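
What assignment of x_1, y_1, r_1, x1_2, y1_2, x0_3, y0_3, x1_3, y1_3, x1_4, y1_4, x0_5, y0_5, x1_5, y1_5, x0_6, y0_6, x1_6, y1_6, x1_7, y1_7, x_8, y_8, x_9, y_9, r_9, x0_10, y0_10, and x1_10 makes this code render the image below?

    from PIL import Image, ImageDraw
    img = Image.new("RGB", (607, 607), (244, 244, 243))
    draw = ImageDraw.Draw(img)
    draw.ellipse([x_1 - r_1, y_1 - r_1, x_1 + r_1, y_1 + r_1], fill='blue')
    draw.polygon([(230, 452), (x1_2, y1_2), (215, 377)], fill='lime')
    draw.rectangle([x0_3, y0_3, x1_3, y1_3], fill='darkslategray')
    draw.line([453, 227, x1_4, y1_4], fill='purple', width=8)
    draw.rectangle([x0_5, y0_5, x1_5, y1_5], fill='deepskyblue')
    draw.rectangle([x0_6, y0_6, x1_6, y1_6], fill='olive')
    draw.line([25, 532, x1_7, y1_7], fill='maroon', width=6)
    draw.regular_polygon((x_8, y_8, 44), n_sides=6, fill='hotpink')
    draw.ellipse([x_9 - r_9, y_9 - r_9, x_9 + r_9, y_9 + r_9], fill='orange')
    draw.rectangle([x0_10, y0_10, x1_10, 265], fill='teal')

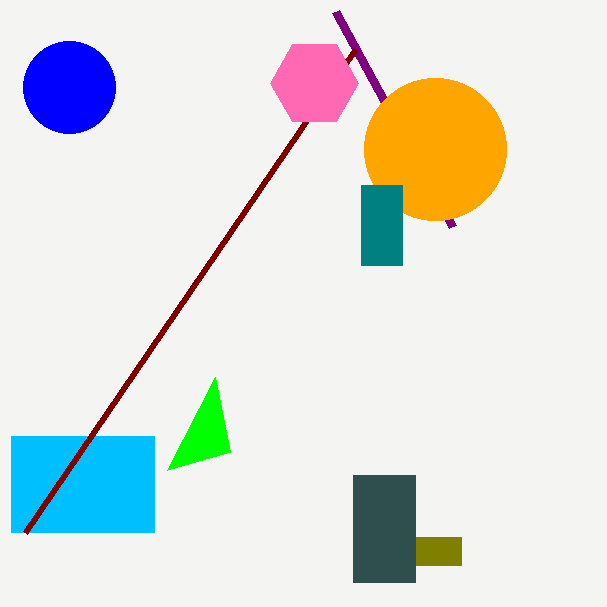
x_1 = 69
y_1 = 87
r_1 = 46
x1_2 = 167
y1_2 = 470
x0_3 = 353
y0_3 = 475
x1_3 = 415
y1_3 = 582
x1_4 = 336
y1_4 = 12
x0_5 = 11
y0_5 = 436
x1_5 = 154
y1_5 = 532
x0_6 = 416
y0_6 = 537
x1_6 = 461
y1_6 = 565
x1_7 = 355
y1_7 = 49
x_8 = 314
y_8 = 83
x_9 = 435
y_9 = 149
r_9 = 71
x0_10 = 361
y0_10 = 185
x1_10 = 402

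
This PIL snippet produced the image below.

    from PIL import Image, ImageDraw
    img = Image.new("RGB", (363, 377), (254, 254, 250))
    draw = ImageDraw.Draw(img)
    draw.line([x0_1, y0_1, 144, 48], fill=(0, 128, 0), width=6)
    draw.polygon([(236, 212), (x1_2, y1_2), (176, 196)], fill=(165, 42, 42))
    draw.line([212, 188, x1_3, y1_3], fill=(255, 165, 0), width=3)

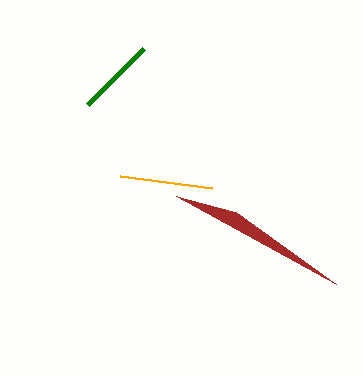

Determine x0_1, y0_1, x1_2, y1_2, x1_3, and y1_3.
x0_1 = 88
y0_1 = 104
x1_2 = 336
y1_2 = 284
x1_3 = 120
y1_3 = 176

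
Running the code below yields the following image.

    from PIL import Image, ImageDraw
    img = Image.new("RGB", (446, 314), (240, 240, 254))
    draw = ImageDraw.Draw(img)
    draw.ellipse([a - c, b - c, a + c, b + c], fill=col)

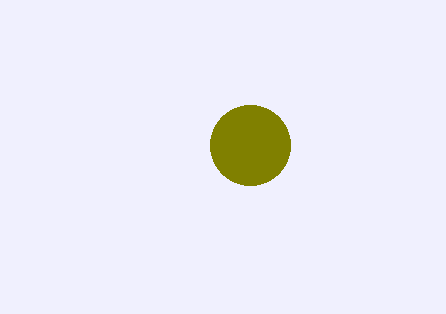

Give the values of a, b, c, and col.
a = 250
b = 145
c = 40
col = 'olive'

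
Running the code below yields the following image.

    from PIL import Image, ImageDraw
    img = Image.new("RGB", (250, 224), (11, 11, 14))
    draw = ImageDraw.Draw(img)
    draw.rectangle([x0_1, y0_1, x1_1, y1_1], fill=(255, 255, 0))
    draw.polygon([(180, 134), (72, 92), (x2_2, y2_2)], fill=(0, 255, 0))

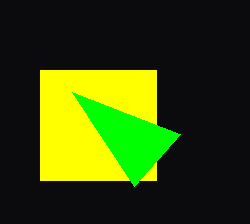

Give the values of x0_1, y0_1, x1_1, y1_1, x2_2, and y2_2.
x0_1 = 40
y0_1 = 70
x1_1 = 156
y1_1 = 180
x2_2 = 134
y2_2 = 186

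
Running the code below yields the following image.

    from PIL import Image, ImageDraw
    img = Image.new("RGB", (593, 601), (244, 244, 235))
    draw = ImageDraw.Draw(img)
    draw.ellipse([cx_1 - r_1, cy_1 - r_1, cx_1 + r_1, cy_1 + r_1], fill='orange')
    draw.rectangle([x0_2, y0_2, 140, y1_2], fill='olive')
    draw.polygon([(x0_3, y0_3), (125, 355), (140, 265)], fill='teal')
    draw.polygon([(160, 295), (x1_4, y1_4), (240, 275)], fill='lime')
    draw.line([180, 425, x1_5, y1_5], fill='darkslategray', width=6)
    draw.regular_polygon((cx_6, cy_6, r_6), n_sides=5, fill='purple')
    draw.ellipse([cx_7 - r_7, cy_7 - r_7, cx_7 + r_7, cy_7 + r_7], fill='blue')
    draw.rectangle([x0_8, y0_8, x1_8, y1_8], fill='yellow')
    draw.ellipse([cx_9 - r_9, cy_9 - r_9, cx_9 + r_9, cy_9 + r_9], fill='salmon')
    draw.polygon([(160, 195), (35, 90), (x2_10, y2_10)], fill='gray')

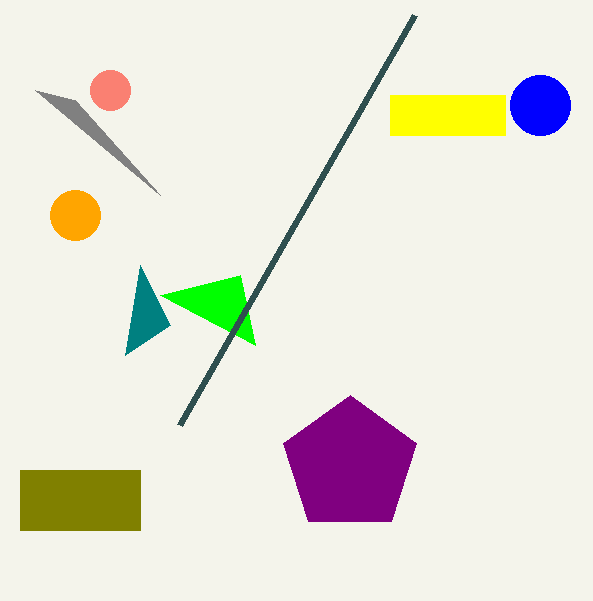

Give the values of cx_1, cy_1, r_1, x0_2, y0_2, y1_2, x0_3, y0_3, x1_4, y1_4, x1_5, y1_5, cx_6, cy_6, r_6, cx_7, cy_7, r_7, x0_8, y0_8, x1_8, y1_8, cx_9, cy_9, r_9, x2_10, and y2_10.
cx_1 = 75; cy_1 = 215; r_1 = 25; x0_2 = 20; y0_2 = 470; y1_2 = 530; x0_3 = 170; y0_3 = 325; x1_4 = 255; y1_4 = 345; x1_5 = 415; y1_5 = 15; cx_6 = 350; cy_6 = 465; r_6 = 70; cx_7 = 540; cy_7 = 105; r_7 = 30; x0_8 = 390; y0_8 = 95; x1_8 = 505; y1_8 = 135; cx_9 = 110; cy_9 = 90; r_9 = 20; x2_10 = 75; y2_10 = 100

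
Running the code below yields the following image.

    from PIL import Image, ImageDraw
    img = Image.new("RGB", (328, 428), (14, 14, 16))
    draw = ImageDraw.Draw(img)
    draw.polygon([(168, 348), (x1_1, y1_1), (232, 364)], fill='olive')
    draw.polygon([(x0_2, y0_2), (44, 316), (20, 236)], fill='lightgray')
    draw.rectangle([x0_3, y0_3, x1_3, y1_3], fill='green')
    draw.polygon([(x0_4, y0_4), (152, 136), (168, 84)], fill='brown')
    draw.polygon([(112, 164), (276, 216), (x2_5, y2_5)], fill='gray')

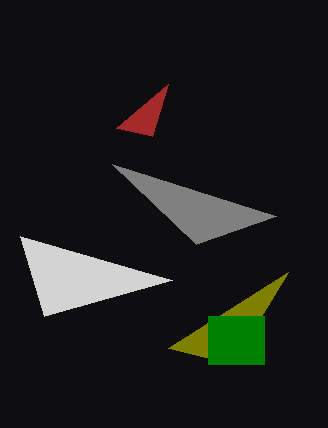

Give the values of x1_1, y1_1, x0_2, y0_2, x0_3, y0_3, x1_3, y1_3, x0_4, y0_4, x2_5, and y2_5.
x1_1 = 288, y1_1 = 272, x0_2 = 172, y0_2 = 280, x0_3 = 208, y0_3 = 316, x1_3 = 264, y1_3 = 364, x0_4 = 116, y0_4 = 128, x2_5 = 196, y2_5 = 244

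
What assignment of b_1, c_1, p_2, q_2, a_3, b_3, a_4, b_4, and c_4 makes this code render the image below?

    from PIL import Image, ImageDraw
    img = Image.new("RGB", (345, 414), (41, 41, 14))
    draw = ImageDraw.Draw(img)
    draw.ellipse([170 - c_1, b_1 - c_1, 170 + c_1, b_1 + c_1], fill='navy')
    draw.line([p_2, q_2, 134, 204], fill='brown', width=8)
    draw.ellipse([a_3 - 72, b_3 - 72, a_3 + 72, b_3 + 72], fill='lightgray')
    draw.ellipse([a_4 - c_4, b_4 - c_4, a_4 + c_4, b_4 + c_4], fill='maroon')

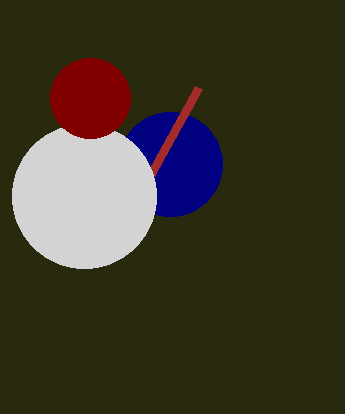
b_1 = 164; c_1 = 52; p_2 = 198; q_2 = 88; a_3 = 84; b_3 = 196; a_4 = 90; b_4 = 98; c_4 = 40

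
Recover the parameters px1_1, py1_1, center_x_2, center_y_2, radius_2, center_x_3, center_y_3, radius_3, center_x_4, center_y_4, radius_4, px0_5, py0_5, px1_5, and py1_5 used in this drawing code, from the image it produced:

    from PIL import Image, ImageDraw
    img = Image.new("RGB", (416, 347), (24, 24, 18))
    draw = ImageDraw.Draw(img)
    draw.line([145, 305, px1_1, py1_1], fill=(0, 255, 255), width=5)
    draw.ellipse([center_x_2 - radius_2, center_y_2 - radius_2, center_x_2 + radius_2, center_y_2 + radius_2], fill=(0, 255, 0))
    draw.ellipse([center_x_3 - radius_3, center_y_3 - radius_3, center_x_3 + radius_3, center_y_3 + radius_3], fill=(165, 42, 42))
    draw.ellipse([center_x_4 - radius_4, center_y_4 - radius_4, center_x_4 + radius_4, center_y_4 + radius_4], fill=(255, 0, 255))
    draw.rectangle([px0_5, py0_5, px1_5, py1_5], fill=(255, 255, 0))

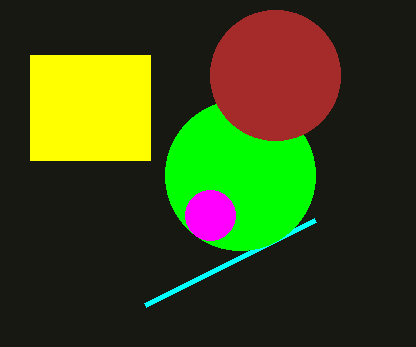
px1_1 = 315; py1_1 = 220; center_x_2 = 240; center_y_2 = 175; radius_2 = 75; center_x_3 = 275; center_y_3 = 75; radius_3 = 65; center_x_4 = 210; center_y_4 = 215; radius_4 = 25; px0_5 = 30; py0_5 = 55; px1_5 = 150; py1_5 = 160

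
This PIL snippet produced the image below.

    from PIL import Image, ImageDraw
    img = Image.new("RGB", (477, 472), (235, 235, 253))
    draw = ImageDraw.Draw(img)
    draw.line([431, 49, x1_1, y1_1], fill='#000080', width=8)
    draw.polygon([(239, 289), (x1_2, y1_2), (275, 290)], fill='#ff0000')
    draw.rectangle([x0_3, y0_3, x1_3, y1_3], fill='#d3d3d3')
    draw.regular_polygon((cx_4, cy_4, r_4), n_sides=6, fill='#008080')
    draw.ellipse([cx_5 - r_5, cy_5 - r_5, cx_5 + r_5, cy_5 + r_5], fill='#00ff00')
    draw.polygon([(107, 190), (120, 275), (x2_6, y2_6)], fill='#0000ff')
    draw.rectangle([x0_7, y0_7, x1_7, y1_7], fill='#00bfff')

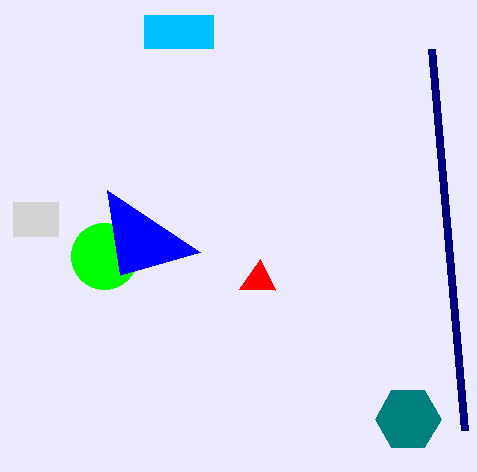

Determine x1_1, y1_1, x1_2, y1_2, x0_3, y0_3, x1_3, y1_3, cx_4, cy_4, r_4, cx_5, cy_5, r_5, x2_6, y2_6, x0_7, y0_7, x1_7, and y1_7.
x1_1 = 464
y1_1 = 430
x1_2 = 260
y1_2 = 259
x0_3 = 13
y0_3 = 202
x1_3 = 58
y1_3 = 236
cx_4 = 408
cy_4 = 419
r_4 = 33
cx_5 = 104
cy_5 = 256
r_5 = 33
x2_6 = 200
y2_6 = 252
x0_7 = 144
y0_7 = 15
x1_7 = 213
y1_7 = 48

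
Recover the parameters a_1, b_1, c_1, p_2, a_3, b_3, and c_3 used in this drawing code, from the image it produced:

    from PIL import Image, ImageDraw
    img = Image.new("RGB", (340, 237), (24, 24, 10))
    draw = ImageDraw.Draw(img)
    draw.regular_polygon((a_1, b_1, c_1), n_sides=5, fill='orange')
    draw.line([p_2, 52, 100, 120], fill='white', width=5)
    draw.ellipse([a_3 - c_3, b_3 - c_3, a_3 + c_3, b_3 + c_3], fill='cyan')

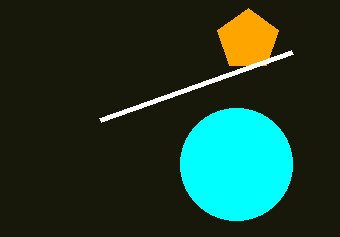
a_1 = 248
b_1 = 40
c_1 = 32
p_2 = 292
a_3 = 236
b_3 = 164
c_3 = 56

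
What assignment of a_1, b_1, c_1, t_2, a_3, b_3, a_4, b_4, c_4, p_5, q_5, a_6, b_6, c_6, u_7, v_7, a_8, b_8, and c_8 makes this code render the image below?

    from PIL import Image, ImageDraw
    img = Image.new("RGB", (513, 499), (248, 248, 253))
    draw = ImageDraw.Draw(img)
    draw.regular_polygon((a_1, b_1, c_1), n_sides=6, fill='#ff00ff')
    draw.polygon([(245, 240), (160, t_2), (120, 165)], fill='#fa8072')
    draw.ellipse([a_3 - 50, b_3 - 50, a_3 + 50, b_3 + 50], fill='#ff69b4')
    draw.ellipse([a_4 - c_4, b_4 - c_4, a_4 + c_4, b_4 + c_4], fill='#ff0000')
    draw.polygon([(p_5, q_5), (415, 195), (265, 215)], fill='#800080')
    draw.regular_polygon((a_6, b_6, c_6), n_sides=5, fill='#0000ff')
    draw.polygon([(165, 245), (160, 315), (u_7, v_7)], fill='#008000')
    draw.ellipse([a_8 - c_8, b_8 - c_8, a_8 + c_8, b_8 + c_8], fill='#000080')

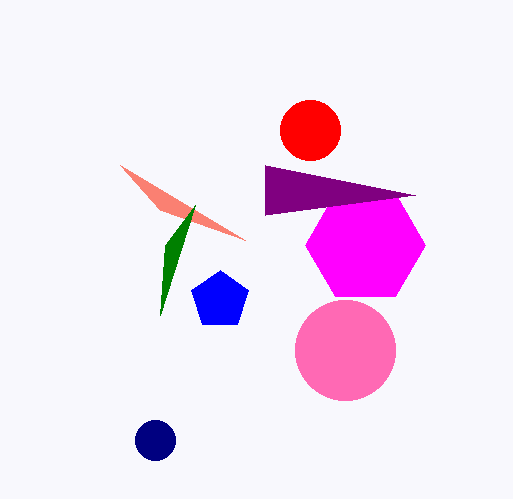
a_1 = 365, b_1 = 245, c_1 = 60, t_2 = 210, a_3 = 345, b_3 = 350, a_4 = 310, b_4 = 130, c_4 = 30, p_5 = 265, q_5 = 165, a_6 = 220, b_6 = 300, c_6 = 30, u_7 = 195, v_7 = 205, a_8 = 155, b_8 = 440, c_8 = 20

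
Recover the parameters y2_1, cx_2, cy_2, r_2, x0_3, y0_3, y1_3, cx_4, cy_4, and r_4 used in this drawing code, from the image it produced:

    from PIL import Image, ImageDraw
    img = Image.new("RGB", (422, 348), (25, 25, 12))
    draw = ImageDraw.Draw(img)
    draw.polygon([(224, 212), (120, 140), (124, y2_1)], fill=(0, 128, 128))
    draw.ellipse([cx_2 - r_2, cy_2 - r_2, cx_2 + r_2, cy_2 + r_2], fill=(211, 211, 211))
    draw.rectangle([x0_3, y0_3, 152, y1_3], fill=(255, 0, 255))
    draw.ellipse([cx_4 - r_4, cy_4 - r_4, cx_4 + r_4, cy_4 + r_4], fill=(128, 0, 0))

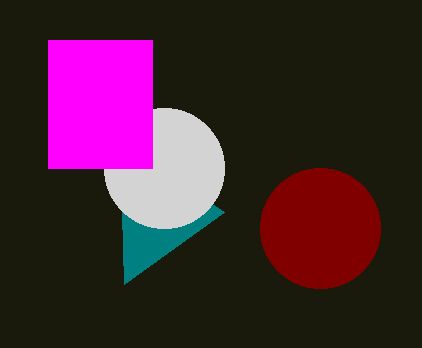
y2_1 = 284, cx_2 = 164, cy_2 = 168, r_2 = 60, x0_3 = 48, y0_3 = 40, y1_3 = 168, cx_4 = 320, cy_4 = 228, r_4 = 60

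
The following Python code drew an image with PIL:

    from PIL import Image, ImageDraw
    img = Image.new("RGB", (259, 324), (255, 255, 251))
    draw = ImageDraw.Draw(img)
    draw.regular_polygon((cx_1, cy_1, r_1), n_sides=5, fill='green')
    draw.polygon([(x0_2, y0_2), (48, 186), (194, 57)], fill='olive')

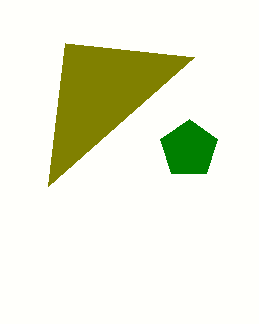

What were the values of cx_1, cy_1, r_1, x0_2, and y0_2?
cx_1 = 189, cy_1 = 149, r_1 = 30, x0_2 = 65, y0_2 = 43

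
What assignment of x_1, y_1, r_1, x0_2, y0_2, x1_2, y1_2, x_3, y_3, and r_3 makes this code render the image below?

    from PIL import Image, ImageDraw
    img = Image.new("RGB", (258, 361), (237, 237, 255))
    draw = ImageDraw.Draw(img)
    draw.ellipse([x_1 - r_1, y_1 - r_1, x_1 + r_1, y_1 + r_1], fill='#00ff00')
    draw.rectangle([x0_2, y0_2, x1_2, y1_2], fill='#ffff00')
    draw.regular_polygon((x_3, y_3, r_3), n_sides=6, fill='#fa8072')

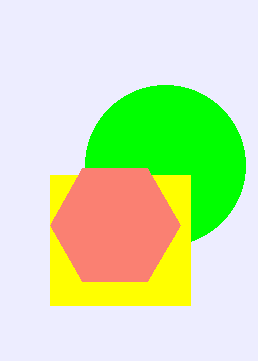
x_1 = 165, y_1 = 165, r_1 = 80, x0_2 = 50, y0_2 = 175, x1_2 = 190, y1_2 = 305, x_3 = 115, y_3 = 225, r_3 = 65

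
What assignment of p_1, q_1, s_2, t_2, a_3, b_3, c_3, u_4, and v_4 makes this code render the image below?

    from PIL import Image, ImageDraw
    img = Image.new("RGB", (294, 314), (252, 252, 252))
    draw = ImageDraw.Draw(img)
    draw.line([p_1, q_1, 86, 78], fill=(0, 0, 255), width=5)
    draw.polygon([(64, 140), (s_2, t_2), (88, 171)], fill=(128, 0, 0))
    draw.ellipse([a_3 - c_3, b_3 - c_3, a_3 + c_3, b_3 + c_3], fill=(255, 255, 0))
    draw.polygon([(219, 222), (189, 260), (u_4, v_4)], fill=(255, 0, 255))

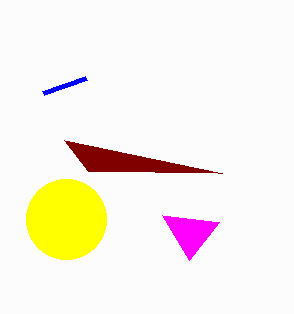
p_1 = 43, q_1 = 93, s_2 = 222, t_2 = 173, a_3 = 66, b_3 = 219, c_3 = 40, u_4 = 162, v_4 = 215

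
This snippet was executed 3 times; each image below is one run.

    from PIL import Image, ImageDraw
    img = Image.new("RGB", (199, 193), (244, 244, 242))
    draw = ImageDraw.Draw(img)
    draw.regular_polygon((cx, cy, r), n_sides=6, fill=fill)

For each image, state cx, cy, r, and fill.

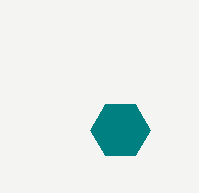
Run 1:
cx = 120; cy = 130; r = 30; fill = 'teal'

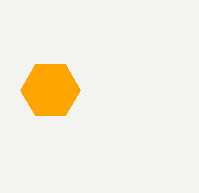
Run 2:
cx = 50; cy = 90; r = 30; fill = 'orange'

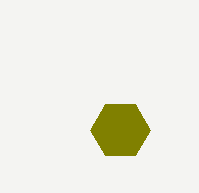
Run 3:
cx = 120; cy = 130; r = 30; fill = 'olive'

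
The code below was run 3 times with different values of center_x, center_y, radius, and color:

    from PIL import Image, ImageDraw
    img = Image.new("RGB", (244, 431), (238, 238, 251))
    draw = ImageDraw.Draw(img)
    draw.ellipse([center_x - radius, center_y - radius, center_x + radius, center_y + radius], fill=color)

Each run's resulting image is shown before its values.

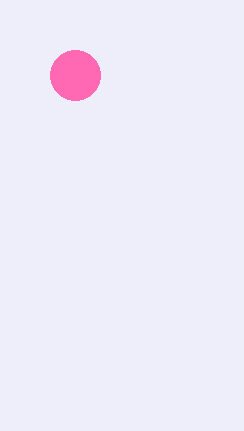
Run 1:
center_x = 75; center_y = 75; radius = 25; color = 'hotpink'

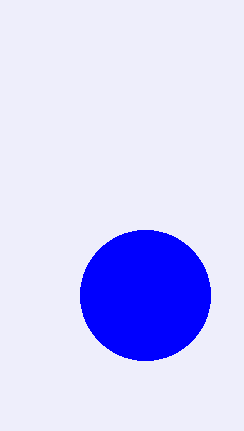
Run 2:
center_x = 145; center_y = 295; radius = 65; color = 'blue'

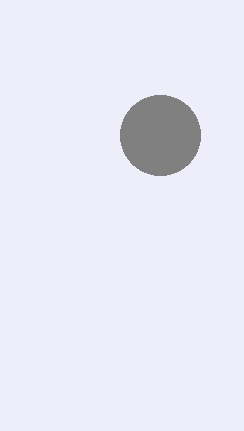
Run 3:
center_x = 160; center_y = 135; radius = 40; color = 'gray'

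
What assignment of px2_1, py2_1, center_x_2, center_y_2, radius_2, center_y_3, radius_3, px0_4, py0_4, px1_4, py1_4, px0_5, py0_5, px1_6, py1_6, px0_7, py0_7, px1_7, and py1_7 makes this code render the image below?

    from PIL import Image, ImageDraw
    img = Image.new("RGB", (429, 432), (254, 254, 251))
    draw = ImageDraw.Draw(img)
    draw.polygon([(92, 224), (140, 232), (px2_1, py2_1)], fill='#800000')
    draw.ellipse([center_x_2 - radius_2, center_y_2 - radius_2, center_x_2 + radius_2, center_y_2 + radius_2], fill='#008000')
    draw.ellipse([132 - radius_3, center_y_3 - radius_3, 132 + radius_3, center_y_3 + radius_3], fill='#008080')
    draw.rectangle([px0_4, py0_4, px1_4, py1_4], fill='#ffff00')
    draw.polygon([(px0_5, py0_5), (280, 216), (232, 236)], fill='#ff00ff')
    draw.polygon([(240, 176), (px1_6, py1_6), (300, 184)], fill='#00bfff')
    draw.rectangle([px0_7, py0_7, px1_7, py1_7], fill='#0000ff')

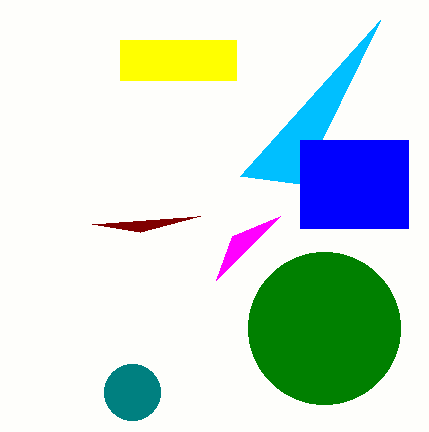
px2_1 = 200
py2_1 = 216
center_x_2 = 324
center_y_2 = 328
radius_2 = 76
center_y_3 = 392
radius_3 = 28
px0_4 = 120
py0_4 = 40
px1_4 = 236
py1_4 = 80
px0_5 = 216
py0_5 = 280
px1_6 = 380
py1_6 = 20
px0_7 = 300
py0_7 = 140
px1_7 = 408
py1_7 = 228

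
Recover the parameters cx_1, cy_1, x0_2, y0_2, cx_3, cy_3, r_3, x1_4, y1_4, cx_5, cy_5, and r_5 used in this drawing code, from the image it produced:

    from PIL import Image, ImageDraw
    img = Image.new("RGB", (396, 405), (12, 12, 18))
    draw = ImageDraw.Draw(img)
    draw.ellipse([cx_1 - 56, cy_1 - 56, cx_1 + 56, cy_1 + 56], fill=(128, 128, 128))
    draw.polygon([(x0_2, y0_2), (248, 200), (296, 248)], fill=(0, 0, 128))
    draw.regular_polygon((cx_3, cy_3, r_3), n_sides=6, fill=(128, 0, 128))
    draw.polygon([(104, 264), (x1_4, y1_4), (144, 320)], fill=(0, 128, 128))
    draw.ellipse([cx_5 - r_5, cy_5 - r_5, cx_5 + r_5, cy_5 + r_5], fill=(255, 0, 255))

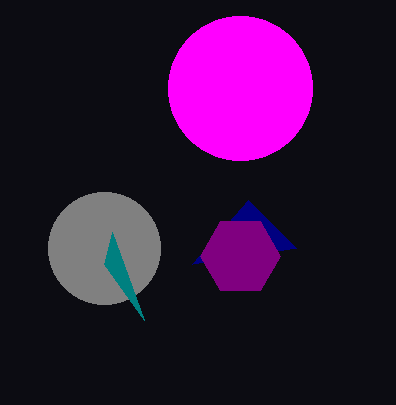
cx_1 = 104, cy_1 = 248, x0_2 = 192, y0_2 = 264, cx_3 = 240, cy_3 = 256, r_3 = 40, x1_4 = 112, y1_4 = 232, cx_5 = 240, cy_5 = 88, r_5 = 72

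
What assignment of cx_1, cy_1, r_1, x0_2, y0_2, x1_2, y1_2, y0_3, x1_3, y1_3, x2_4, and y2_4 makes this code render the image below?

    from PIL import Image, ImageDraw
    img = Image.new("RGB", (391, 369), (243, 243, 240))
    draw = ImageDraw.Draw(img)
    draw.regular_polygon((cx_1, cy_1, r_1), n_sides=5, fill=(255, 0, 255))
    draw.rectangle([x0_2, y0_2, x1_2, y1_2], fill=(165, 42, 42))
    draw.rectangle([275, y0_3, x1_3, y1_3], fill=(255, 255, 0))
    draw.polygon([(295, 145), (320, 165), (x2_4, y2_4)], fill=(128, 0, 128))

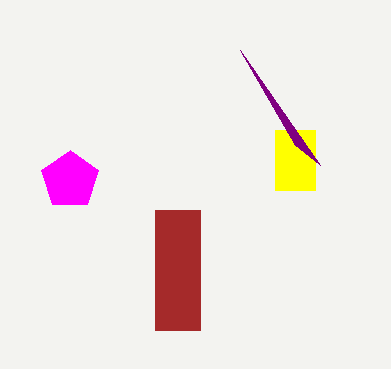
cx_1 = 70
cy_1 = 180
r_1 = 30
x0_2 = 155
y0_2 = 210
x1_2 = 200
y1_2 = 330
y0_3 = 130
x1_3 = 315
y1_3 = 190
x2_4 = 240
y2_4 = 50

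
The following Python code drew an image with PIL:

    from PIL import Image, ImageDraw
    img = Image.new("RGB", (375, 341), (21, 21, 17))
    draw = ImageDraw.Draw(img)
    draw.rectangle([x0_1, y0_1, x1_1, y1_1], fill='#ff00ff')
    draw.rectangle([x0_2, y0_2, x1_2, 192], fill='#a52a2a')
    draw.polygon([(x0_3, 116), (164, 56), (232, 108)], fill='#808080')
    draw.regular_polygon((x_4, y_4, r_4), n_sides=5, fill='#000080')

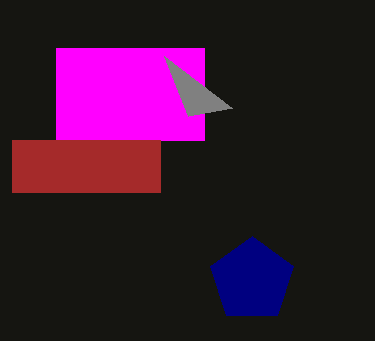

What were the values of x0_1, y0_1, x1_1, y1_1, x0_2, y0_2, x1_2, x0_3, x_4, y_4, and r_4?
x0_1 = 56
y0_1 = 48
x1_1 = 204
y1_1 = 140
x0_2 = 12
y0_2 = 140
x1_2 = 160
x0_3 = 188
x_4 = 252
y_4 = 280
r_4 = 44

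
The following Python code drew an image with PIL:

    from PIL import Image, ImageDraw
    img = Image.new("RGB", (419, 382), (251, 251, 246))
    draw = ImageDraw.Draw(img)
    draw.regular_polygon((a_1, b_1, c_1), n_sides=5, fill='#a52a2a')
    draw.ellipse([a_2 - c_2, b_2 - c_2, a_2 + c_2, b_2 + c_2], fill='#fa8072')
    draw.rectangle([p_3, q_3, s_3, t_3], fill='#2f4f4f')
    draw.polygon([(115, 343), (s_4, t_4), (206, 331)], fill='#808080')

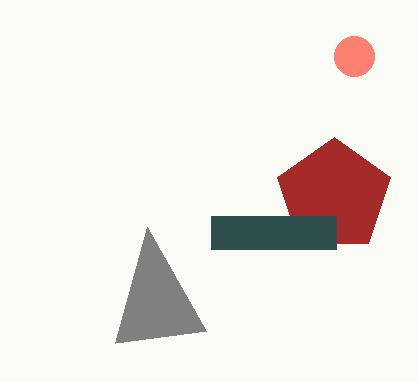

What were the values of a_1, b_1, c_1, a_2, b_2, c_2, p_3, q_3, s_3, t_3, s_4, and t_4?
a_1 = 334
b_1 = 196
c_1 = 59
a_2 = 354
b_2 = 56
c_2 = 20
p_3 = 211
q_3 = 216
s_3 = 336
t_3 = 249
s_4 = 147
t_4 = 227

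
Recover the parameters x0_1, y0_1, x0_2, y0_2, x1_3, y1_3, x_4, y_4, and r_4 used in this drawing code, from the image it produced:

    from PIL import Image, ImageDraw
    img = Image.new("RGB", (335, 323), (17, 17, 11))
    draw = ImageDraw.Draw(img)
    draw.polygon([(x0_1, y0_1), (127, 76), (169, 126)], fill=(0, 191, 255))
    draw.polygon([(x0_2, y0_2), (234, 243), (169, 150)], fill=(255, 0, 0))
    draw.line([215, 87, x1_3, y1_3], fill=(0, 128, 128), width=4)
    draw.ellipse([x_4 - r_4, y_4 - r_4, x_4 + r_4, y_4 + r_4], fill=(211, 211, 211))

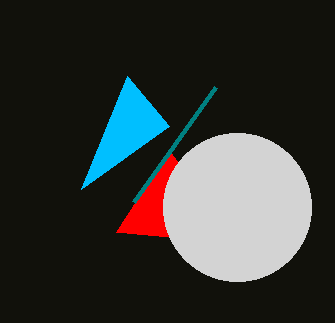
x0_1 = 81, y0_1 = 189, x0_2 = 116, y0_2 = 232, x1_3 = 133, y1_3 = 202, x_4 = 237, y_4 = 207, r_4 = 74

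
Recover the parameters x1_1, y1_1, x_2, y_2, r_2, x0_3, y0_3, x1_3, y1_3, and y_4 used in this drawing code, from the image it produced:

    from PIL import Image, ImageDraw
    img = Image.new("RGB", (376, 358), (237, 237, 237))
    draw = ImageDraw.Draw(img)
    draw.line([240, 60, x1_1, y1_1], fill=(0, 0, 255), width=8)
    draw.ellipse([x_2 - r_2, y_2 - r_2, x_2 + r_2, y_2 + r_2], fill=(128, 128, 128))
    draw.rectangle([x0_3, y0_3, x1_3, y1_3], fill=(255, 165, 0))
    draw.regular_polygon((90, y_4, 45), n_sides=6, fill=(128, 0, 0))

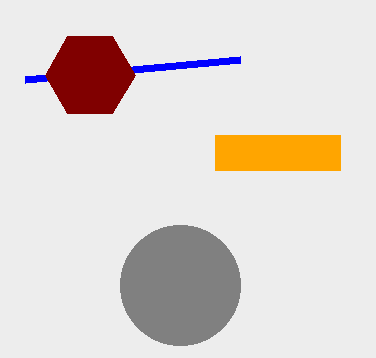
x1_1 = 25
y1_1 = 80
x_2 = 180
y_2 = 285
r_2 = 60
x0_3 = 215
y0_3 = 135
x1_3 = 340
y1_3 = 170
y_4 = 75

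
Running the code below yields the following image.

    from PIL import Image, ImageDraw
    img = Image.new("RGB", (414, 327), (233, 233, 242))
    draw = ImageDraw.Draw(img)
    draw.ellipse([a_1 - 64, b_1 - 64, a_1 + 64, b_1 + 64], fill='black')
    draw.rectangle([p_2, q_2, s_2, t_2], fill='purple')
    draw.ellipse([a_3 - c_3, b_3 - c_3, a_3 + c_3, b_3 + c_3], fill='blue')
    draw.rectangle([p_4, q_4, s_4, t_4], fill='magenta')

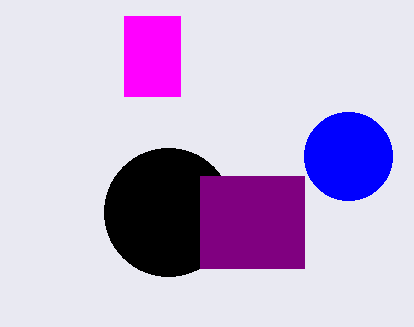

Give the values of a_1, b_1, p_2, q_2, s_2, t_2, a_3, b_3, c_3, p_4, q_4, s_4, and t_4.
a_1 = 168; b_1 = 212; p_2 = 200; q_2 = 176; s_2 = 304; t_2 = 268; a_3 = 348; b_3 = 156; c_3 = 44; p_4 = 124; q_4 = 16; s_4 = 180; t_4 = 96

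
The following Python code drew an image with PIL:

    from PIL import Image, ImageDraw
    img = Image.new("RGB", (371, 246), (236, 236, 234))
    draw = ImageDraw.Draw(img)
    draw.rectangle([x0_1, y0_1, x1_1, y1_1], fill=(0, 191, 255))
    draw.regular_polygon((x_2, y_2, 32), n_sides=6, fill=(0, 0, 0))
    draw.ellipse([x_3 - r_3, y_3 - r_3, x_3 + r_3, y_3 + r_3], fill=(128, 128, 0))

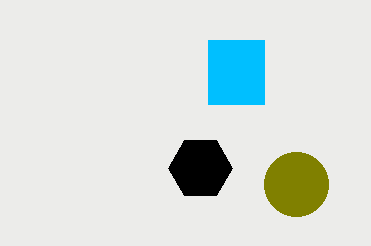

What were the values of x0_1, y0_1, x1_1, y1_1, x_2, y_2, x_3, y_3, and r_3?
x0_1 = 208, y0_1 = 40, x1_1 = 264, y1_1 = 104, x_2 = 200, y_2 = 168, x_3 = 296, y_3 = 184, r_3 = 32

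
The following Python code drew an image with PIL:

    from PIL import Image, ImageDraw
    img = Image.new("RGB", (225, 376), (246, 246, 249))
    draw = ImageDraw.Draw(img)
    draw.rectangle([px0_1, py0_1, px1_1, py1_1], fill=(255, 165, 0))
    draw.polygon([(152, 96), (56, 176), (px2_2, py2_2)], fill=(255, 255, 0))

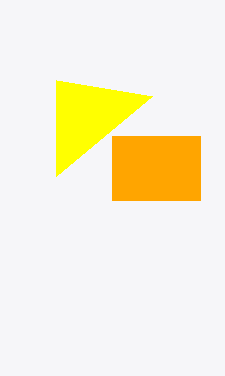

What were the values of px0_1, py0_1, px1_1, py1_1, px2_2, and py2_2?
px0_1 = 112, py0_1 = 136, px1_1 = 200, py1_1 = 200, px2_2 = 56, py2_2 = 80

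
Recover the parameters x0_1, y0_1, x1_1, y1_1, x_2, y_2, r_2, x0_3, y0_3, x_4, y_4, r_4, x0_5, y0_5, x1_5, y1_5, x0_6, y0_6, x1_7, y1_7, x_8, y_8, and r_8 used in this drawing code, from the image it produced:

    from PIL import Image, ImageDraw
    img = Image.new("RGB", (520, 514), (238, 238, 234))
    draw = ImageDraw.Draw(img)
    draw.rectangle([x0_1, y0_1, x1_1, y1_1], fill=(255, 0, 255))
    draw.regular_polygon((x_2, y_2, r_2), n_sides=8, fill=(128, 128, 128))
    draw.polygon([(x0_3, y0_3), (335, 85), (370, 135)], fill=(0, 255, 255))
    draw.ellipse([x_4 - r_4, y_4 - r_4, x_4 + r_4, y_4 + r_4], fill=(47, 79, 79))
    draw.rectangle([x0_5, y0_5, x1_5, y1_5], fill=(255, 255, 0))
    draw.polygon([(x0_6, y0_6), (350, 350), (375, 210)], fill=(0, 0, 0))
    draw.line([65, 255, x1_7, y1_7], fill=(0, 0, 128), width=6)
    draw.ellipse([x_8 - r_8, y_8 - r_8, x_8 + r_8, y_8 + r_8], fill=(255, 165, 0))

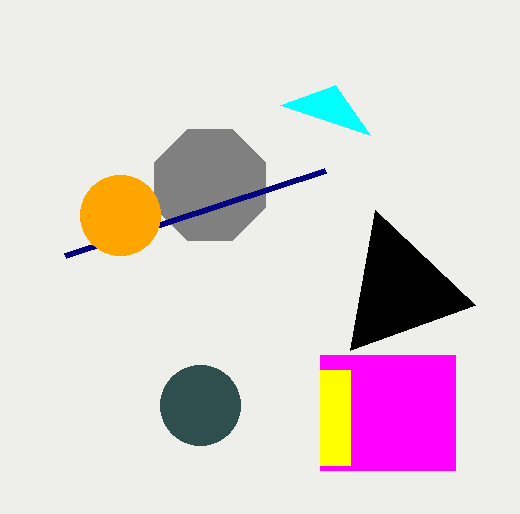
x0_1 = 320
y0_1 = 355
x1_1 = 455
y1_1 = 470
x_2 = 210
y_2 = 185
r_2 = 60
x0_3 = 280
y0_3 = 105
x_4 = 200
y_4 = 405
r_4 = 40
x0_5 = 320
y0_5 = 370
x1_5 = 350
y1_5 = 465
x0_6 = 475
y0_6 = 305
x1_7 = 325
y1_7 = 170
x_8 = 120
y_8 = 215
r_8 = 40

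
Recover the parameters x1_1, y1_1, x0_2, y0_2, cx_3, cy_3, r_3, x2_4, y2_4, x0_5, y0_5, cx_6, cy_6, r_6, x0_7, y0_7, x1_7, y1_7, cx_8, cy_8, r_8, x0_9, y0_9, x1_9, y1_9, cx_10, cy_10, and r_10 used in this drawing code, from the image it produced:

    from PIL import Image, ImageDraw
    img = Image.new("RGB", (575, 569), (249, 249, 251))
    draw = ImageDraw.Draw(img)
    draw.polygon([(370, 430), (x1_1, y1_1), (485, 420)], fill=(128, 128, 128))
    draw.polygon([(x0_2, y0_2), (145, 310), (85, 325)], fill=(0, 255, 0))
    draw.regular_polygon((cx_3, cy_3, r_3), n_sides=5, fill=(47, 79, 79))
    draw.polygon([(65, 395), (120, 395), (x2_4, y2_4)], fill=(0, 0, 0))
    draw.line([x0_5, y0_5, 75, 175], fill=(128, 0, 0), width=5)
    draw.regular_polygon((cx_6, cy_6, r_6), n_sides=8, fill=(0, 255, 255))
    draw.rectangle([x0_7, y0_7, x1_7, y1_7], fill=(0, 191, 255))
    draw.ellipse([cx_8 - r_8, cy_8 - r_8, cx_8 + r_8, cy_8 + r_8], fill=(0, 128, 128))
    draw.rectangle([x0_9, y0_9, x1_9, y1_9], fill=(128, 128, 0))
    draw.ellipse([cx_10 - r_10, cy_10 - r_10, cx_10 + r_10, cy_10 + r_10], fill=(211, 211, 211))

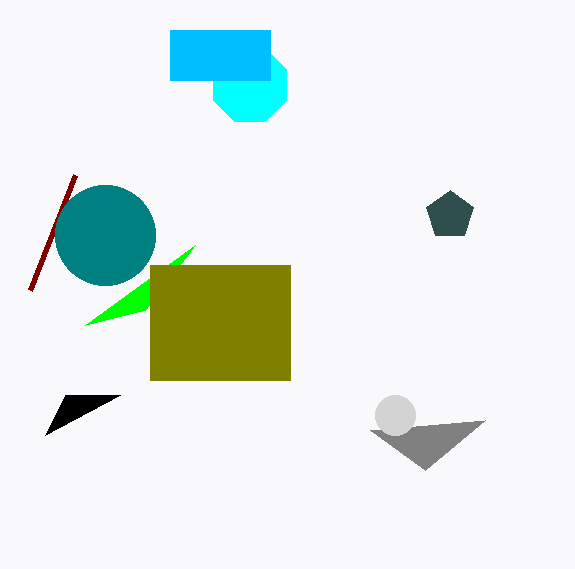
x1_1 = 425; y1_1 = 470; x0_2 = 195; y0_2 = 245; cx_3 = 450; cy_3 = 215; r_3 = 25; x2_4 = 45; y2_4 = 435; x0_5 = 30; y0_5 = 290; cx_6 = 250; cy_6 = 85; r_6 = 40; x0_7 = 170; y0_7 = 30; x1_7 = 270; y1_7 = 80; cx_8 = 105; cy_8 = 235; r_8 = 50; x0_9 = 150; y0_9 = 265; x1_9 = 290; y1_9 = 380; cx_10 = 395; cy_10 = 415; r_10 = 20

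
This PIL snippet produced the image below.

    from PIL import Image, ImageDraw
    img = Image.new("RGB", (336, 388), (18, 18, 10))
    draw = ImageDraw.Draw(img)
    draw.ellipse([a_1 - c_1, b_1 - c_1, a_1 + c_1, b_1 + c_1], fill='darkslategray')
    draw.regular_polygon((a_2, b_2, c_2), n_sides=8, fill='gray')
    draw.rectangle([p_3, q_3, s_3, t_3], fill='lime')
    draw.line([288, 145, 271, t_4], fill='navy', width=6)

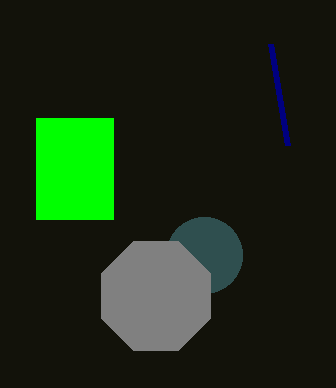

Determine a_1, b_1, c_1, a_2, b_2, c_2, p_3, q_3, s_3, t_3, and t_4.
a_1 = 204
b_1 = 255
c_1 = 38
a_2 = 156
b_2 = 296
c_2 = 59
p_3 = 36
q_3 = 118
s_3 = 113
t_3 = 219
t_4 = 44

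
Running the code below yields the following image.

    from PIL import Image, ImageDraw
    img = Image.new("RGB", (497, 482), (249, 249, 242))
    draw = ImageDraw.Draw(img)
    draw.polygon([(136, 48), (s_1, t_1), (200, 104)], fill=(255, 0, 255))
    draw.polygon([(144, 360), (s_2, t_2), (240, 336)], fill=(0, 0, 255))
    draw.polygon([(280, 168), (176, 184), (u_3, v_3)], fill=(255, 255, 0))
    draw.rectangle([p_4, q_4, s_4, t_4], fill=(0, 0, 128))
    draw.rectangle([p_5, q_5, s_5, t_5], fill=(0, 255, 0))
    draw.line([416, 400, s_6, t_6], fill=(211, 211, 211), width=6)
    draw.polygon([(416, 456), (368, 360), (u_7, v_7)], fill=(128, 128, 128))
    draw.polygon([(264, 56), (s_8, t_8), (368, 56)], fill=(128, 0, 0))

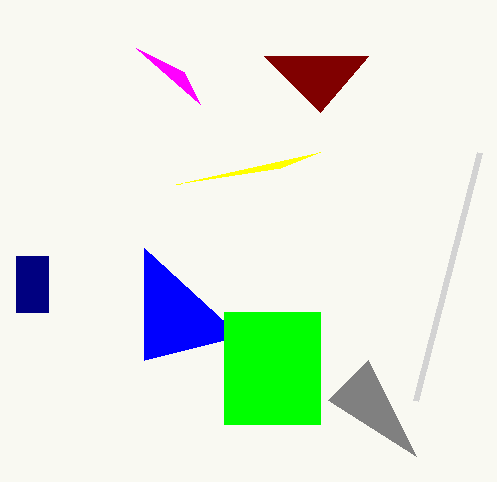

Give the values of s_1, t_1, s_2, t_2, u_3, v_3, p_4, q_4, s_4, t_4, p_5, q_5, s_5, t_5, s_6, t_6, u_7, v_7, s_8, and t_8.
s_1 = 184; t_1 = 72; s_2 = 144; t_2 = 248; u_3 = 320; v_3 = 152; p_4 = 16; q_4 = 256; s_4 = 48; t_4 = 312; p_5 = 224; q_5 = 312; s_5 = 320; t_5 = 424; s_6 = 480; t_6 = 152; u_7 = 328; v_7 = 400; s_8 = 320; t_8 = 112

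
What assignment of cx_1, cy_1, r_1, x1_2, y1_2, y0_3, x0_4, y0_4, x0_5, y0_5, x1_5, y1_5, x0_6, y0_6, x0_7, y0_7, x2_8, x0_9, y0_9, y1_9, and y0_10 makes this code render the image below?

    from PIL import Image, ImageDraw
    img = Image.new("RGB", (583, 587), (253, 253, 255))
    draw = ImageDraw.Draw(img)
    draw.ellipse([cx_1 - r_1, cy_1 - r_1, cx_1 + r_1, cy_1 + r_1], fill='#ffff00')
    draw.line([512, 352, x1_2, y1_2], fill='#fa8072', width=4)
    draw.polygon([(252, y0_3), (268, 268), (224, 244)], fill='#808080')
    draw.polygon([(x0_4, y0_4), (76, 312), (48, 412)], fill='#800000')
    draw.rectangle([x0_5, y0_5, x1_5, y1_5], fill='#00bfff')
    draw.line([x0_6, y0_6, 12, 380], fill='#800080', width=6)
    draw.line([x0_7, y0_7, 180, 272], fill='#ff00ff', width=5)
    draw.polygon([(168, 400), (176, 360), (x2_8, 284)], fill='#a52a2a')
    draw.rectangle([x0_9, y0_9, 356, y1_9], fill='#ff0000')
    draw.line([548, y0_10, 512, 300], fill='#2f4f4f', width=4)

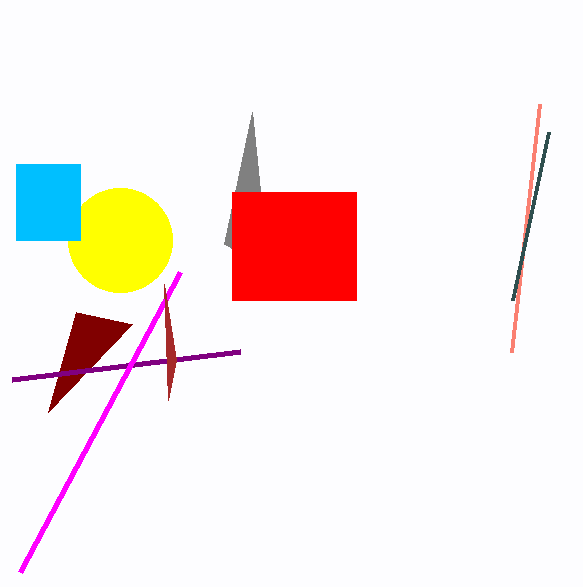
cx_1 = 120, cy_1 = 240, r_1 = 52, x1_2 = 540, y1_2 = 104, y0_3 = 112, x0_4 = 132, y0_4 = 324, x0_5 = 16, y0_5 = 164, x1_5 = 80, y1_5 = 240, x0_6 = 240, y0_6 = 352, x0_7 = 20, y0_7 = 572, x2_8 = 164, x0_9 = 232, y0_9 = 192, y1_9 = 300, y0_10 = 132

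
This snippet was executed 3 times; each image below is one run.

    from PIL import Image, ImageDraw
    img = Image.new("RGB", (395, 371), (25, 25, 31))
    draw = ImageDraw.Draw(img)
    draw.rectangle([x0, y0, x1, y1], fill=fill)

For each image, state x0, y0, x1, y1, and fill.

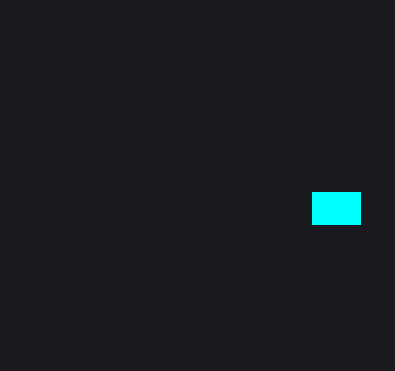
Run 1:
x0 = 312, y0 = 192, x1 = 360, y1 = 224, fill = 'cyan'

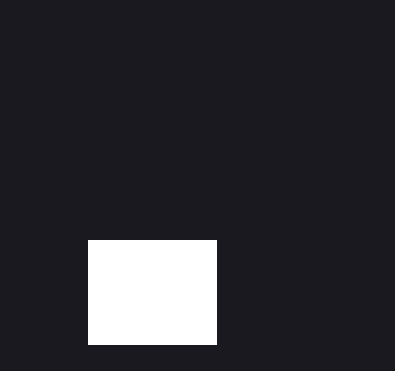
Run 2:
x0 = 88; y0 = 240; x1 = 216; y1 = 344; fill = 'white'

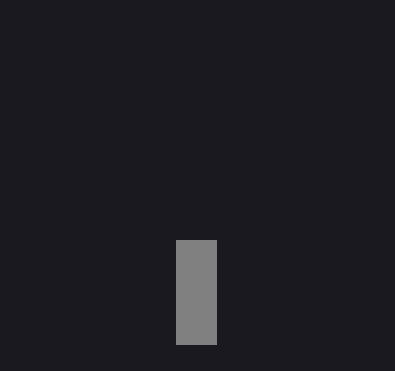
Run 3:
x0 = 176, y0 = 240, x1 = 216, y1 = 344, fill = 'gray'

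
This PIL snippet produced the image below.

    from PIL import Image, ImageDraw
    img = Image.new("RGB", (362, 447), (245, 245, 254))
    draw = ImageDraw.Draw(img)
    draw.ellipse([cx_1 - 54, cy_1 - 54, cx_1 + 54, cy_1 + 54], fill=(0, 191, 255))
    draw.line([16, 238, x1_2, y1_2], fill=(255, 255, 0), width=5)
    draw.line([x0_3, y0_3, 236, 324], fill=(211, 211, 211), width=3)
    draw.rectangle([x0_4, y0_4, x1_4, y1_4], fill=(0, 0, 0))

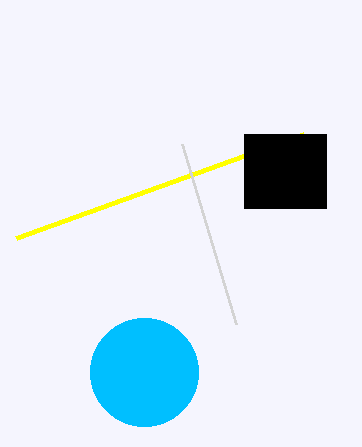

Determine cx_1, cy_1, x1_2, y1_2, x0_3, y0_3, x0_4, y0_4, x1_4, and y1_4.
cx_1 = 144
cy_1 = 372
x1_2 = 304
y1_2 = 134
x0_3 = 182
y0_3 = 144
x0_4 = 244
y0_4 = 134
x1_4 = 326
y1_4 = 208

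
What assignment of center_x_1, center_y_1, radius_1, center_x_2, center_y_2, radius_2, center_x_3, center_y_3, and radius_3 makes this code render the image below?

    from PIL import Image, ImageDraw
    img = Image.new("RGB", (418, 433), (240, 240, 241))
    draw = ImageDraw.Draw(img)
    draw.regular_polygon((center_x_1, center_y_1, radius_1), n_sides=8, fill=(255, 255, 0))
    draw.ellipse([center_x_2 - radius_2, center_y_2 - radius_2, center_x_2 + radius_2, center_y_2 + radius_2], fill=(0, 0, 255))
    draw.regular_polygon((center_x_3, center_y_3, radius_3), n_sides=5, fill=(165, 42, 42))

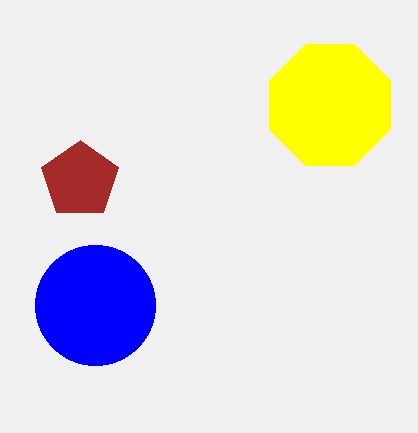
center_x_1 = 330, center_y_1 = 105, radius_1 = 65, center_x_2 = 95, center_y_2 = 305, radius_2 = 60, center_x_3 = 80, center_y_3 = 180, radius_3 = 40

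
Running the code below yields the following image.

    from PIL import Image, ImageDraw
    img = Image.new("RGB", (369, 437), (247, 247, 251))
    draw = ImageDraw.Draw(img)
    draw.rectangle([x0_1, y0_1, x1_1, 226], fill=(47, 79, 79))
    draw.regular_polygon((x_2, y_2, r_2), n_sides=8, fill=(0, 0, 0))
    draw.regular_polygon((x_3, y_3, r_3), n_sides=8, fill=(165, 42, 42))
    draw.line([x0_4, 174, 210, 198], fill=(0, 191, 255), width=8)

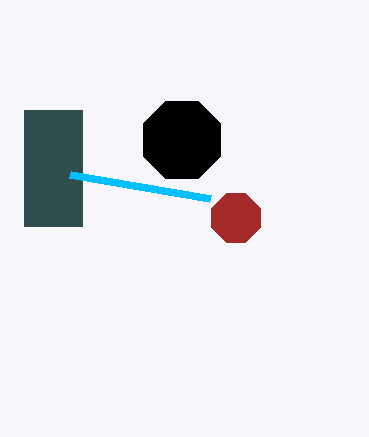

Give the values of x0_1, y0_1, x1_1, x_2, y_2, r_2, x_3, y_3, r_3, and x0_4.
x0_1 = 24, y0_1 = 110, x1_1 = 82, x_2 = 182, y_2 = 140, r_2 = 42, x_3 = 236, y_3 = 218, r_3 = 26, x0_4 = 70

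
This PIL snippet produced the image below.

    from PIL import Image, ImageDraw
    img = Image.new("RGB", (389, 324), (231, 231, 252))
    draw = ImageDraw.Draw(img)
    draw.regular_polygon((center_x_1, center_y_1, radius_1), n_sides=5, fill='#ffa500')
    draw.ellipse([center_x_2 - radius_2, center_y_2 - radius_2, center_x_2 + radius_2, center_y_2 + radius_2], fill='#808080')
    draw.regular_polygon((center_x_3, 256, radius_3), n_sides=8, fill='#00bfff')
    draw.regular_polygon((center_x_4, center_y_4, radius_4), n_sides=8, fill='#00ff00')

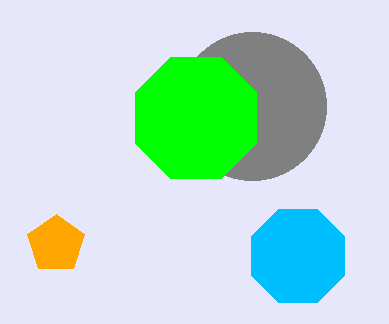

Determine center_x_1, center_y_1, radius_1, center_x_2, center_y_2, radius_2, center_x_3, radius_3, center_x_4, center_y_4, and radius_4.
center_x_1 = 56; center_y_1 = 244; radius_1 = 30; center_x_2 = 252; center_y_2 = 106; radius_2 = 74; center_x_3 = 298; radius_3 = 50; center_x_4 = 196; center_y_4 = 118; radius_4 = 66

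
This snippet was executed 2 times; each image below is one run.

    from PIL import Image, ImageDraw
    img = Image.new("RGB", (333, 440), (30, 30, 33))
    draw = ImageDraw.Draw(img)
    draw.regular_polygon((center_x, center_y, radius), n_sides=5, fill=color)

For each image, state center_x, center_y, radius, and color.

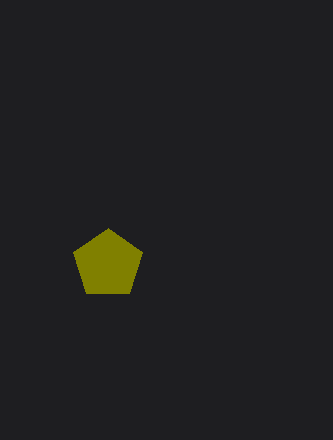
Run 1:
center_x = 108, center_y = 264, radius = 36, color = 'olive'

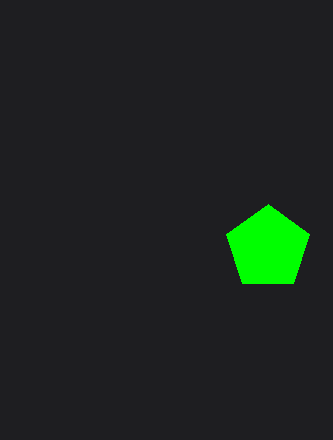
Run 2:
center_x = 268
center_y = 248
radius = 44
color = 'lime'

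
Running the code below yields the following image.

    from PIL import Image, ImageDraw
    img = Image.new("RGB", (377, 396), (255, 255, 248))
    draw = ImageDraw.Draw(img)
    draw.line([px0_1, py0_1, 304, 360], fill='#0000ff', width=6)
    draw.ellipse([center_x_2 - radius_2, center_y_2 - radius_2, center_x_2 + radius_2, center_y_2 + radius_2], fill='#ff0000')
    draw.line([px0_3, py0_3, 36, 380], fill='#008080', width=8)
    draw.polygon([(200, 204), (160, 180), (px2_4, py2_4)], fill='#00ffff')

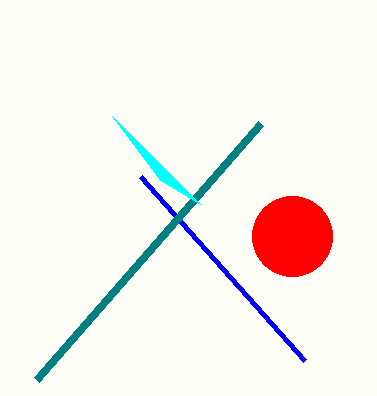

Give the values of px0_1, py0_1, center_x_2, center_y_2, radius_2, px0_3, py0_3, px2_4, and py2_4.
px0_1 = 140, py0_1 = 176, center_x_2 = 292, center_y_2 = 236, radius_2 = 40, px0_3 = 260, py0_3 = 124, px2_4 = 112, py2_4 = 116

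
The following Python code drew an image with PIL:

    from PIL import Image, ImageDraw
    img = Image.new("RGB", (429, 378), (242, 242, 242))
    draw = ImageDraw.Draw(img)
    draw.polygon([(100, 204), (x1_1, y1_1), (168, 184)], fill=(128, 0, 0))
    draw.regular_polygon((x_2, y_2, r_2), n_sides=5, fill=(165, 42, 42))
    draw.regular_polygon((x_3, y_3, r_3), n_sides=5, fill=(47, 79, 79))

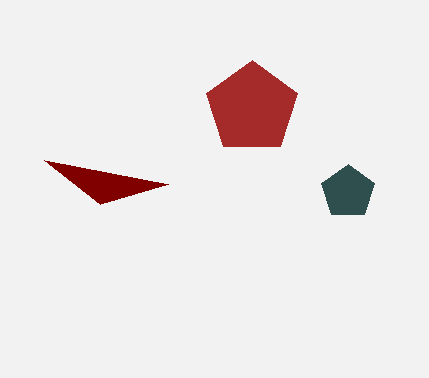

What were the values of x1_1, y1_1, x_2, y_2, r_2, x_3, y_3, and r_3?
x1_1 = 44
y1_1 = 160
x_2 = 252
y_2 = 108
r_2 = 48
x_3 = 348
y_3 = 192
r_3 = 28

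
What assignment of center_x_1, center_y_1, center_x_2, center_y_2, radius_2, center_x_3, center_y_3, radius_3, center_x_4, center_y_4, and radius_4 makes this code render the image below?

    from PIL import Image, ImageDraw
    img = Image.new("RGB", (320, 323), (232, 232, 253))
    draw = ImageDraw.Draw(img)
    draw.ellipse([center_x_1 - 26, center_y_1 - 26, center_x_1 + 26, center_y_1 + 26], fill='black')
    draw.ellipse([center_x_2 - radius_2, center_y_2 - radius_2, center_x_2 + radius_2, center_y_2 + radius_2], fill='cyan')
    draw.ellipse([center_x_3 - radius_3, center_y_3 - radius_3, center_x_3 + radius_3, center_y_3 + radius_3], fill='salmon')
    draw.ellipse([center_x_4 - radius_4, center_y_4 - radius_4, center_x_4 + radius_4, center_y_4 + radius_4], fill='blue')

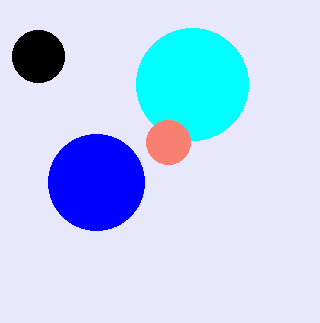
center_x_1 = 38
center_y_1 = 56
center_x_2 = 192
center_y_2 = 84
radius_2 = 56
center_x_3 = 168
center_y_3 = 142
radius_3 = 22
center_x_4 = 96
center_y_4 = 182
radius_4 = 48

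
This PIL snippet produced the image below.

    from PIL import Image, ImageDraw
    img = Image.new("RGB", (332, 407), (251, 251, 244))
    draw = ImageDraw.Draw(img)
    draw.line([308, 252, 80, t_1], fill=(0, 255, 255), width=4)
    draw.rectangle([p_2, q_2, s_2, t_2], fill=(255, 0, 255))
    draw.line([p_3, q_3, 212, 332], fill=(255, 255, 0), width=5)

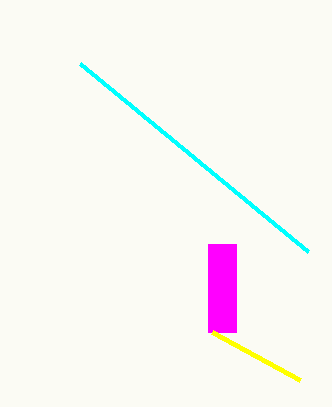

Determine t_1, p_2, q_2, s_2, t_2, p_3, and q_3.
t_1 = 64; p_2 = 208; q_2 = 244; s_2 = 236; t_2 = 332; p_3 = 300; q_3 = 380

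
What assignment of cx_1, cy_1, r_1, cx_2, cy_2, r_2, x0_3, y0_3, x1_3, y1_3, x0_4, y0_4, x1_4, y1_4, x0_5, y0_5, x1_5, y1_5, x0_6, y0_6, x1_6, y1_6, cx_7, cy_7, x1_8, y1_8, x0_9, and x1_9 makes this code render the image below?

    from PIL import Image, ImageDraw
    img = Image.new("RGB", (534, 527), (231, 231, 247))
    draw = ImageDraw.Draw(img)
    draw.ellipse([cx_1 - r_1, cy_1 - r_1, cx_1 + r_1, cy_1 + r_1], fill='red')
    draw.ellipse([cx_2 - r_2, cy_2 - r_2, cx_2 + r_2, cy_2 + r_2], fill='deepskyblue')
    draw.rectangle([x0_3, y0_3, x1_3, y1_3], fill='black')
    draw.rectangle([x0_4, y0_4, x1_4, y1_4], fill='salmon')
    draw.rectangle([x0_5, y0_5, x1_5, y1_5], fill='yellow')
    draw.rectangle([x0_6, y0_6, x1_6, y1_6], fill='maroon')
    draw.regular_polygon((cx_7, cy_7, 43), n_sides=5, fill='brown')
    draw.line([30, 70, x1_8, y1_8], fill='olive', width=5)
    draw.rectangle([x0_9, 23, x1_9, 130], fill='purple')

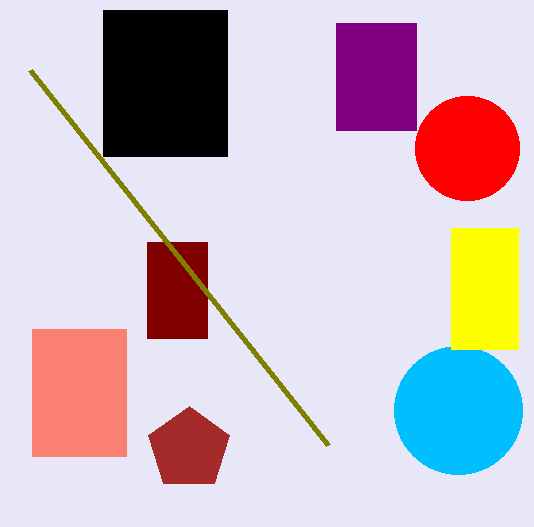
cx_1 = 467
cy_1 = 148
r_1 = 52
cx_2 = 458
cy_2 = 410
r_2 = 64
x0_3 = 103
y0_3 = 10
x1_3 = 227
y1_3 = 156
x0_4 = 32
y0_4 = 329
x1_4 = 126
y1_4 = 456
x0_5 = 451
y0_5 = 228
x1_5 = 518
y1_5 = 349
x0_6 = 147
y0_6 = 242
x1_6 = 207
y1_6 = 338
cx_7 = 189
cy_7 = 449
x1_8 = 328
y1_8 = 445
x0_9 = 336
x1_9 = 416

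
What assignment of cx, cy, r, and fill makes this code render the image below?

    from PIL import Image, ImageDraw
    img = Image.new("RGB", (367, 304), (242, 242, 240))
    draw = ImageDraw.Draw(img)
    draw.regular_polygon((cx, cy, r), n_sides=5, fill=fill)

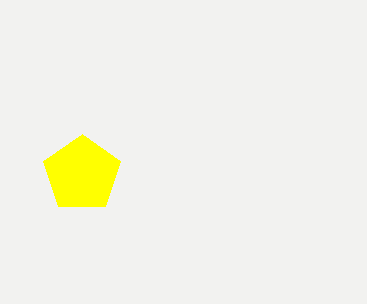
cx = 82
cy = 174
r = 40
fill = 'yellow'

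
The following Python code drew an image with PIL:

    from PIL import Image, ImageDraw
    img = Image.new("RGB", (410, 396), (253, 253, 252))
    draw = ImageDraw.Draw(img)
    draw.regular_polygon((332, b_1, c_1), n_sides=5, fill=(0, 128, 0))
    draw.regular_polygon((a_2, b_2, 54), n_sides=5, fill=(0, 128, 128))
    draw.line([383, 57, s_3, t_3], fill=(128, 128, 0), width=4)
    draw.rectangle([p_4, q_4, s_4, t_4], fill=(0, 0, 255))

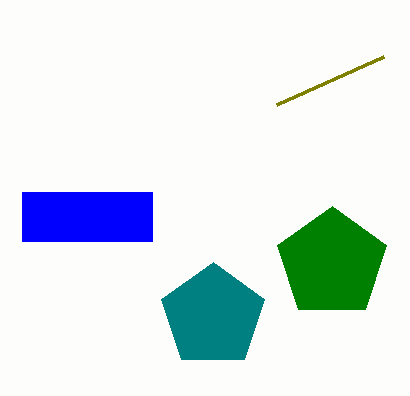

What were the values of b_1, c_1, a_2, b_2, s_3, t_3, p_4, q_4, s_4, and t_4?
b_1 = 263; c_1 = 57; a_2 = 213; b_2 = 316; s_3 = 276; t_3 = 105; p_4 = 22; q_4 = 192; s_4 = 152; t_4 = 241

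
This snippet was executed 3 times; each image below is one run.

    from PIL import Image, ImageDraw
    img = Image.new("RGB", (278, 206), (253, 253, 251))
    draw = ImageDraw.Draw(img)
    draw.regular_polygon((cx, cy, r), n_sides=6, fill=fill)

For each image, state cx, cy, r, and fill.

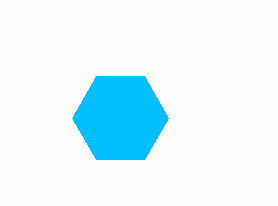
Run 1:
cx = 120
cy = 118
r = 48
fill = 'deepskyblue'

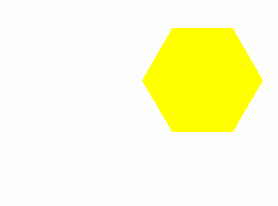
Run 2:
cx = 202, cy = 80, r = 60, fill = 'yellow'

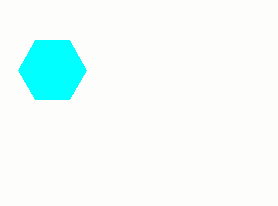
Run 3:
cx = 52, cy = 70, r = 34, fill = 'cyan'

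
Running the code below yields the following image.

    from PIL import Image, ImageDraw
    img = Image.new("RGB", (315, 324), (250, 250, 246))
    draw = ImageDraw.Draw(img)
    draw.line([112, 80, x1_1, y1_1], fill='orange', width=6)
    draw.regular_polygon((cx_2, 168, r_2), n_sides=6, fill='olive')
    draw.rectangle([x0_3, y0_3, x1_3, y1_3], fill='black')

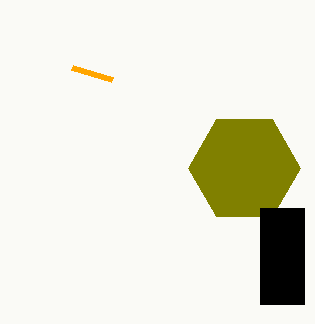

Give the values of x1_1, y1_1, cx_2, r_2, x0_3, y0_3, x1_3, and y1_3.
x1_1 = 72
y1_1 = 68
cx_2 = 244
r_2 = 56
x0_3 = 260
y0_3 = 208
x1_3 = 304
y1_3 = 304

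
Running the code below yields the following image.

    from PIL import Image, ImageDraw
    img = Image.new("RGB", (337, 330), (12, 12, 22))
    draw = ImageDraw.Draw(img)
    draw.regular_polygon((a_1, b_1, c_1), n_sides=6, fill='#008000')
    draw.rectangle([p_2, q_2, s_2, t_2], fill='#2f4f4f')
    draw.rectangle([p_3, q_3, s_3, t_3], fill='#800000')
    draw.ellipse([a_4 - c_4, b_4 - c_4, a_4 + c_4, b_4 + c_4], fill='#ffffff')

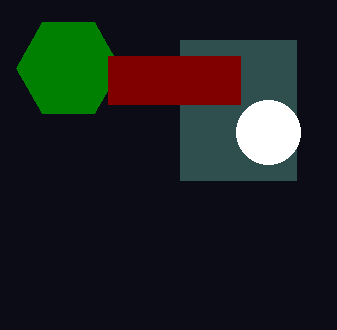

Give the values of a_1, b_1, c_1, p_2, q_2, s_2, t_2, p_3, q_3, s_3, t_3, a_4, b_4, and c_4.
a_1 = 68
b_1 = 68
c_1 = 52
p_2 = 180
q_2 = 40
s_2 = 296
t_2 = 180
p_3 = 108
q_3 = 56
s_3 = 240
t_3 = 104
a_4 = 268
b_4 = 132
c_4 = 32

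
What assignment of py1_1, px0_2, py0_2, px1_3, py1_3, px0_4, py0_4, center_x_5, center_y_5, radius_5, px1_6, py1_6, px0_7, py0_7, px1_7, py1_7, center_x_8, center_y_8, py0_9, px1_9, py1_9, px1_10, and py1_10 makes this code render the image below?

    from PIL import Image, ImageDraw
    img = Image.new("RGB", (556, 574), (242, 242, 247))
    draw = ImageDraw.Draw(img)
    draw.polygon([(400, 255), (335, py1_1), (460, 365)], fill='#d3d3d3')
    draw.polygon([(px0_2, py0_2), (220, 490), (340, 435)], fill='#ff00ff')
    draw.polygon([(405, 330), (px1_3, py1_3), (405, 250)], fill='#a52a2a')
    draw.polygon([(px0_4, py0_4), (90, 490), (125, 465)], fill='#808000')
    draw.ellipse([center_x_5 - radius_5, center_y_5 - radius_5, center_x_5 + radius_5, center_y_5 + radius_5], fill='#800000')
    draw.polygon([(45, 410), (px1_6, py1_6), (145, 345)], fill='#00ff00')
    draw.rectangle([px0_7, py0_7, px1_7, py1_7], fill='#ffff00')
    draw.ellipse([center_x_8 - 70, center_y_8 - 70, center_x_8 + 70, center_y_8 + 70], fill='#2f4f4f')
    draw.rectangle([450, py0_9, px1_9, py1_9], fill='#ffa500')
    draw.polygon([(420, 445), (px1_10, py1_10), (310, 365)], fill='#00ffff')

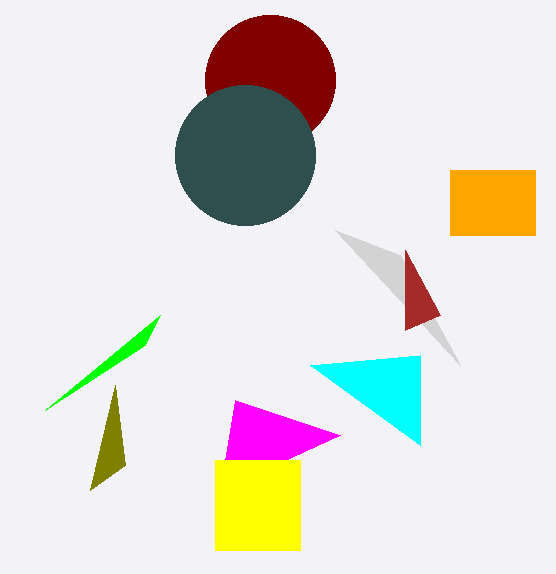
py1_1 = 230, px0_2 = 235, py0_2 = 400, px1_3 = 440, py1_3 = 315, px0_4 = 115, py0_4 = 385, center_x_5 = 270, center_y_5 = 80, radius_5 = 65, px1_6 = 160, py1_6 = 315, px0_7 = 215, py0_7 = 460, px1_7 = 300, py1_7 = 550, center_x_8 = 245, center_y_8 = 155, py0_9 = 170, px1_9 = 535, py1_9 = 235, px1_10 = 420, py1_10 = 355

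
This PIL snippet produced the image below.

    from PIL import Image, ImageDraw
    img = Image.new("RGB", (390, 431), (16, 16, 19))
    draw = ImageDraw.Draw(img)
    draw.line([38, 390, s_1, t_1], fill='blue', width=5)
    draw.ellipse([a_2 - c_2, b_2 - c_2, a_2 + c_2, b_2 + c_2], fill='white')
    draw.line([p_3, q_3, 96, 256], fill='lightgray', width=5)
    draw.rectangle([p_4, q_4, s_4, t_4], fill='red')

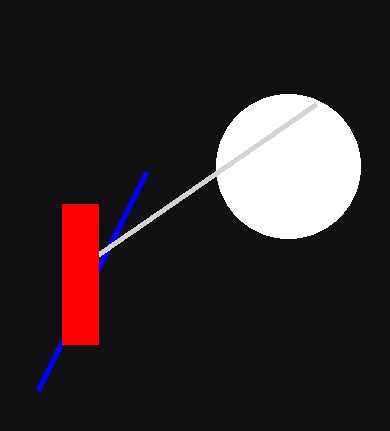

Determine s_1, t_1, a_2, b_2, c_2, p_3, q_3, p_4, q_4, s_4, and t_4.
s_1 = 146, t_1 = 172, a_2 = 288, b_2 = 166, c_2 = 72, p_3 = 316, q_3 = 104, p_4 = 62, q_4 = 204, s_4 = 98, t_4 = 344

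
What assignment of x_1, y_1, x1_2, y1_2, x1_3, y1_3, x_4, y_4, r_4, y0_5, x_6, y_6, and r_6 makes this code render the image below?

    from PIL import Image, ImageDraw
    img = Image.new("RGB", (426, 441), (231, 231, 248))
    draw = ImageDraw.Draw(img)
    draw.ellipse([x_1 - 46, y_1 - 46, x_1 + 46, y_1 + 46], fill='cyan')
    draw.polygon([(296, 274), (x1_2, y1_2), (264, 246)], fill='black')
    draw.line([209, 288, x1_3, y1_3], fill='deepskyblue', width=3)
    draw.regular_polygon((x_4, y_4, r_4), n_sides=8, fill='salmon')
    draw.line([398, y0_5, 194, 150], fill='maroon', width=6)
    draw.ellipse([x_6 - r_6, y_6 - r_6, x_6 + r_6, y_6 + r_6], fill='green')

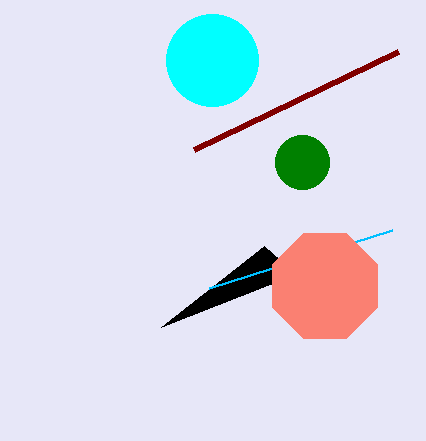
x_1 = 212, y_1 = 60, x1_2 = 161, y1_2 = 327, x1_3 = 392, y1_3 = 230, x_4 = 325, y_4 = 286, r_4 = 57, y0_5 = 52, x_6 = 302, y_6 = 162, r_6 = 27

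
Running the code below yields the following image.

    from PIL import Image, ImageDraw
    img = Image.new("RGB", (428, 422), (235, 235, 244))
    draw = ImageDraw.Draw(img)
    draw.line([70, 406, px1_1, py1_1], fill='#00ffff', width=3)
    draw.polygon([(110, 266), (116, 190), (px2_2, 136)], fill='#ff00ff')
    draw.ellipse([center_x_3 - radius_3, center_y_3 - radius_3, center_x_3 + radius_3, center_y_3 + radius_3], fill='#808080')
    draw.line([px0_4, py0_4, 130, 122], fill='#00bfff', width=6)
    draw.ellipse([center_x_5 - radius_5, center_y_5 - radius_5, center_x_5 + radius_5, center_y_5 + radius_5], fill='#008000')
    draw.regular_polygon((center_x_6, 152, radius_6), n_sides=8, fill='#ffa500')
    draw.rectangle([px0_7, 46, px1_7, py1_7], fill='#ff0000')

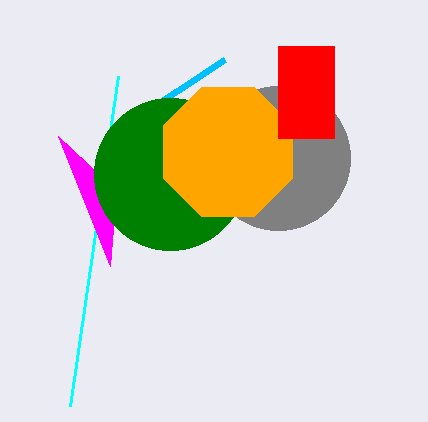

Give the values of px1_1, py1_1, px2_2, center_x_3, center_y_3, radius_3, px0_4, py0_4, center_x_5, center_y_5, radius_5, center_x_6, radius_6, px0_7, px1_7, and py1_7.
px1_1 = 118
py1_1 = 76
px2_2 = 58
center_x_3 = 278
center_y_3 = 158
radius_3 = 72
px0_4 = 224
py0_4 = 60
center_x_5 = 170
center_y_5 = 174
radius_5 = 76
center_x_6 = 228
radius_6 = 70
px0_7 = 278
px1_7 = 334
py1_7 = 138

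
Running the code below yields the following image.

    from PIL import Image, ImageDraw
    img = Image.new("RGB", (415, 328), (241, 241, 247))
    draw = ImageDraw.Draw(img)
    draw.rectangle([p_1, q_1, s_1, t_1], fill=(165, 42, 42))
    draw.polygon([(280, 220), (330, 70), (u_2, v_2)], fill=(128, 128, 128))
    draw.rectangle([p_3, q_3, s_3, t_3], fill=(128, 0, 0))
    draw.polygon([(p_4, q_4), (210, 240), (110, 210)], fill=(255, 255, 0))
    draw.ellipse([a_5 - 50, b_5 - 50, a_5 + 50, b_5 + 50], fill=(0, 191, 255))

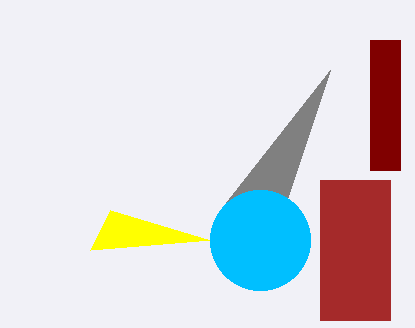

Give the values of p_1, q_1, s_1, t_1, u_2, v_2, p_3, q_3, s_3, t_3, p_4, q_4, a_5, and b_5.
p_1 = 320, q_1 = 180, s_1 = 390, t_1 = 320, u_2 = 220, v_2 = 210, p_3 = 370, q_3 = 40, s_3 = 400, t_3 = 170, p_4 = 90, q_4 = 250, a_5 = 260, b_5 = 240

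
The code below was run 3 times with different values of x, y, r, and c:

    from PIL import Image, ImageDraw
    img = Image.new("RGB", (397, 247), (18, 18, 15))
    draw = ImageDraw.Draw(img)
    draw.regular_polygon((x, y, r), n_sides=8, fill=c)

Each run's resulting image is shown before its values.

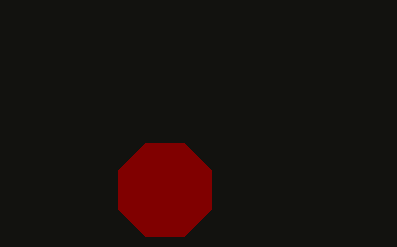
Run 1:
x = 165
y = 190
r = 50
c = 'maroon'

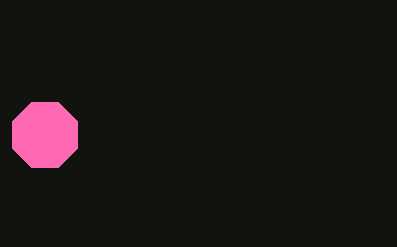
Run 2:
x = 45
y = 135
r = 35
c = 'hotpink'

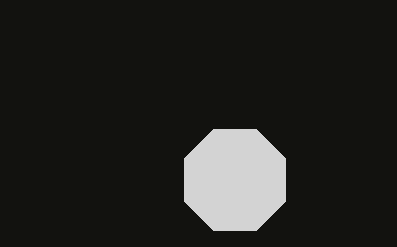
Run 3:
x = 235, y = 180, r = 55, c = 'lightgray'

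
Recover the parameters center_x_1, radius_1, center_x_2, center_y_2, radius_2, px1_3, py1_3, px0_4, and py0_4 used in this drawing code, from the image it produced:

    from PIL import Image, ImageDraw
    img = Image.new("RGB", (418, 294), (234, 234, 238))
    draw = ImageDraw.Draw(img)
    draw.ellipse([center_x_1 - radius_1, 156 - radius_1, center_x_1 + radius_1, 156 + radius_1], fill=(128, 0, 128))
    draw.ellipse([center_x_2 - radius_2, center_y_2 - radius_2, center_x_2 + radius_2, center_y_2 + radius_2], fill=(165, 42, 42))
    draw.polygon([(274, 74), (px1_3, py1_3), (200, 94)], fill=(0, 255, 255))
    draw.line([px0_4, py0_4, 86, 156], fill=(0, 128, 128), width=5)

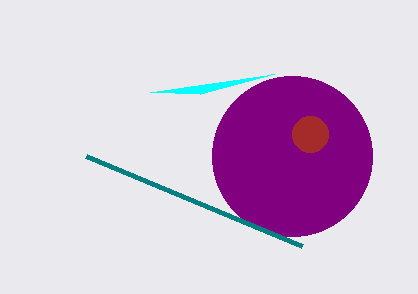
center_x_1 = 292; radius_1 = 80; center_x_2 = 310; center_y_2 = 134; radius_2 = 18; px1_3 = 150; py1_3 = 92; px0_4 = 302; py0_4 = 246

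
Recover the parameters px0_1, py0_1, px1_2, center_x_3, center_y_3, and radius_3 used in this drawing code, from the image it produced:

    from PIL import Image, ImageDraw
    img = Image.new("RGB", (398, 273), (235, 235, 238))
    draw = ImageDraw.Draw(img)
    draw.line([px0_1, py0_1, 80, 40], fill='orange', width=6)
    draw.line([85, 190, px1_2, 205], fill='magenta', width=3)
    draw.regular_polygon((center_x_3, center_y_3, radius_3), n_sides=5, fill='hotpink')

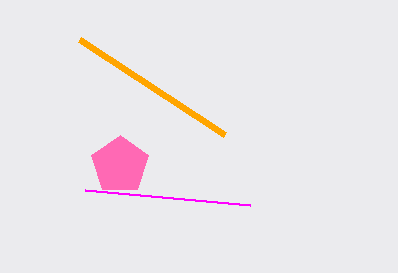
px0_1 = 225; py0_1 = 135; px1_2 = 250; center_x_3 = 120; center_y_3 = 165; radius_3 = 30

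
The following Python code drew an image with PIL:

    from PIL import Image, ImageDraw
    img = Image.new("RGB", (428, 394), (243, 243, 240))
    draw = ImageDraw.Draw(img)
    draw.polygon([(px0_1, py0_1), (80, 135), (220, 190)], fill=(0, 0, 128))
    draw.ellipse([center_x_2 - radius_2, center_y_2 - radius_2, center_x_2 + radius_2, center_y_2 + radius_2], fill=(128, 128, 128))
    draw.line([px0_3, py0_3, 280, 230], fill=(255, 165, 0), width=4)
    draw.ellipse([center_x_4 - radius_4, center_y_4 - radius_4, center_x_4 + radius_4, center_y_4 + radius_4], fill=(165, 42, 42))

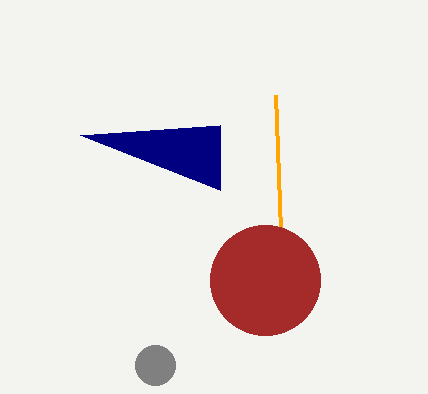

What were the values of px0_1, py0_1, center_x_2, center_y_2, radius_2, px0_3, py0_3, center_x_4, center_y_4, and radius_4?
px0_1 = 220, py0_1 = 125, center_x_2 = 155, center_y_2 = 365, radius_2 = 20, px0_3 = 275, py0_3 = 95, center_x_4 = 265, center_y_4 = 280, radius_4 = 55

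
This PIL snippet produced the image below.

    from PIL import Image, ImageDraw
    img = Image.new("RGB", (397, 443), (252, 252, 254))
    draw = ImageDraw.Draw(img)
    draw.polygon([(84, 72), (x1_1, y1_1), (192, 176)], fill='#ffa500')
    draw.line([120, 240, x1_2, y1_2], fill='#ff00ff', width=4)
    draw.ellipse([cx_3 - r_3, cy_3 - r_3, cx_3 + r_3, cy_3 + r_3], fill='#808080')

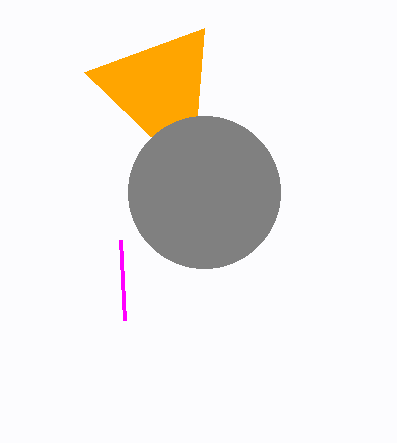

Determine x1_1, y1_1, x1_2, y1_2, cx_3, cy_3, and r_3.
x1_1 = 204, y1_1 = 28, x1_2 = 124, y1_2 = 320, cx_3 = 204, cy_3 = 192, r_3 = 76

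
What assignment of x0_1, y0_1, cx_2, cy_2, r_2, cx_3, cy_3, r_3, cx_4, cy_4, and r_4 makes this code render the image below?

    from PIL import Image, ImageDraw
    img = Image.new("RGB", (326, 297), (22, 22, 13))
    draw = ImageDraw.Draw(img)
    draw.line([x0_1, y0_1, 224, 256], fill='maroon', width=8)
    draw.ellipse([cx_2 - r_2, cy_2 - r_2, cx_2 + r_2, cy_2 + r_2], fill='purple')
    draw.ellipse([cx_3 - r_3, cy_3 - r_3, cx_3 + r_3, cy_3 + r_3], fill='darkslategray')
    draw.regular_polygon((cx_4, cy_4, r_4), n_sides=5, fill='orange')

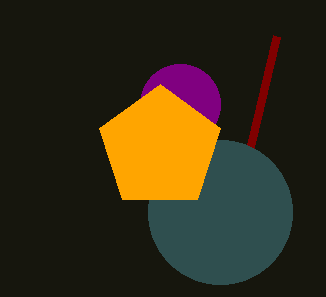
x0_1 = 276, y0_1 = 36, cx_2 = 180, cy_2 = 104, r_2 = 40, cx_3 = 220, cy_3 = 212, r_3 = 72, cx_4 = 160, cy_4 = 148, r_4 = 64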